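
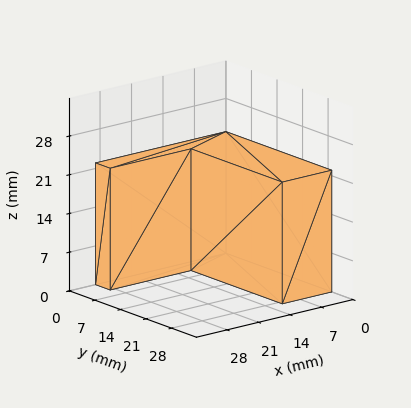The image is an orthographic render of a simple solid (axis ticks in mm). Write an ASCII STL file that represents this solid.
Reading the render: the shape is an L-shaped prism: outer 29 × 29 mm, arm thicknesses ≈ 4 mm (horizontal) and 11 mm (vertical), extruded 22 mm in z (dimensions read to the nearest mm from the axis ticks). For the STL, each face is triangulated and given an outward normal.

solid part
  facet normal 0.0000 0.0000 -1.0000
    outer loop
      vertex 29.00 4.00 0.00
      vertex 29.00 0.00 0.00
      vertex 0.00 0.00 0.00
    endloop
  endfacet
  facet normal 0.0000 0.0000 -1.0000
    outer loop
      vertex 11.00 4.00 0.00
      vertex 29.00 4.00 0.00
      vertex 0.00 0.00 0.00
    endloop
  endfacet
  facet normal 0.0000 0.0000 -1.0000
    outer loop
      vertex 11.00 29.00 0.00
      vertex 11.00 4.00 0.00
      vertex 0.00 0.00 0.00
    endloop
  endfacet
  facet normal 0.0000 0.0000 -1.0000
    outer loop
      vertex 0.00 29.00 0.00
      vertex 11.00 29.00 0.00
      vertex 0.00 0.00 0.00
    endloop
  endfacet
  facet normal 0.0000 0.0000 1.0000
    outer loop
      vertex 0.00 0.00 22.00
      vertex 29.00 0.00 22.00
      vertex 29.00 4.00 22.00
    endloop
  endfacet
  facet normal 0.0000 0.0000 1.0000
    outer loop
      vertex 0.00 0.00 22.00
      vertex 29.00 4.00 22.00
      vertex 11.00 4.00 22.00
    endloop
  endfacet
  facet normal 0.0000 0.0000 1.0000
    outer loop
      vertex 0.00 0.00 22.00
      vertex 11.00 4.00 22.00
      vertex 11.00 29.00 22.00
    endloop
  endfacet
  facet normal 0.0000 0.0000 1.0000
    outer loop
      vertex 0.00 0.00 22.00
      vertex 11.00 29.00 22.00
      vertex 0.00 29.00 22.00
    endloop
  endfacet
  facet normal 0.0000 -1.0000 0.0000
    outer loop
      vertex 0.00 0.00 0.00
      vertex 29.00 0.00 0.00
      vertex 29.00 0.00 22.00
    endloop
  endfacet
  facet normal 0.0000 -1.0000 0.0000
    outer loop
      vertex 0.00 0.00 0.00
      vertex 29.00 0.00 22.00
      vertex 0.00 0.00 22.00
    endloop
  endfacet
  facet normal 1.0000 0.0000 0.0000
    outer loop
      vertex 29.00 0.00 0.00
      vertex 29.00 4.00 0.00
      vertex 29.00 4.00 22.00
    endloop
  endfacet
  facet normal 1.0000 0.0000 0.0000
    outer loop
      vertex 29.00 0.00 0.00
      vertex 29.00 4.00 22.00
      vertex 29.00 0.00 22.00
    endloop
  endfacet
  facet normal 0.0000 1.0000 0.0000
    outer loop
      vertex 29.00 4.00 0.00
      vertex 11.00 4.00 0.00
      vertex 11.00 4.00 22.00
    endloop
  endfacet
  facet normal 0.0000 1.0000 0.0000
    outer loop
      vertex 29.00 4.00 0.00
      vertex 11.00 4.00 22.00
      vertex 29.00 4.00 22.00
    endloop
  endfacet
  facet normal 1.0000 0.0000 0.0000
    outer loop
      vertex 11.00 4.00 0.00
      vertex 11.00 29.00 0.00
      vertex 11.00 29.00 22.00
    endloop
  endfacet
  facet normal 1.0000 0.0000 0.0000
    outer loop
      vertex 11.00 4.00 0.00
      vertex 11.00 29.00 22.00
      vertex 11.00 4.00 22.00
    endloop
  endfacet
  facet normal 0.0000 1.0000 0.0000
    outer loop
      vertex 11.00 29.00 0.00
      vertex 0.00 29.00 0.00
      vertex 0.00 29.00 22.00
    endloop
  endfacet
  facet normal 0.0000 1.0000 0.0000
    outer loop
      vertex 11.00 29.00 0.00
      vertex 0.00 29.00 22.00
      vertex 11.00 29.00 22.00
    endloop
  endfacet
  facet normal -1.0000 0.0000 0.0000
    outer loop
      vertex 0.00 29.00 0.00
      vertex 0.00 0.00 0.00
      vertex 0.00 0.00 22.00
    endloop
  endfacet
  facet normal -1.0000 0.0000 0.0000
    outer loop
      vertex 0.00 29.00 0.00
      vertex 0.00 0.00 22.00
      vertex 0.00 29.00 22.00
    endloop
  endfacet
endsolid part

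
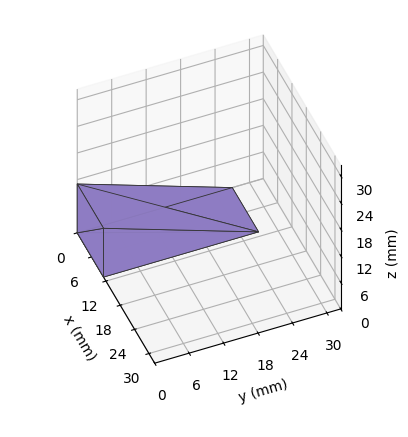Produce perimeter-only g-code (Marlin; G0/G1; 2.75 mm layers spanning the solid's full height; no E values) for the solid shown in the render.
Reading the render: the shape is a wedge (ramp): 11 × 27 mm base, rising to 11 mm along the y=0 edge and sloping linearly to z=0 at y=27 (dimensions read to the nearest mm from the axis ticks). For the g-code, the solid's height is divided into equal slices at the stated Δz and each level perimeter traced with G1 moves after a G0 lift.

; perimeter-only toolpath
G21 ; units = mm
G90 ; absolute positioning
G28 ; home
; layer 1
G0 Z2.75
G0 X0.00 Y0.00
G1 X11.00 Y0.00
G1 X11.00 Y20.25
G1 X0.00 Y20.25
G1 X0.00 Y0.00
; layer 2
G0 Z5.50
G0 X0.00 Y0.00
G1 X11.00 Y0.00
G1 X11.00 Y13.50
G1 X0.00 Y13.50
G1 X0.00 Y0.00
; layer 3
G0 Z8.25
G0 X0.00 Y0.00
G1 X11.00 Y0.00
G1 X11.00 Y6.75
G1 X0.00 Y6.75
G1 X0.00 Y0.00
M2 ; end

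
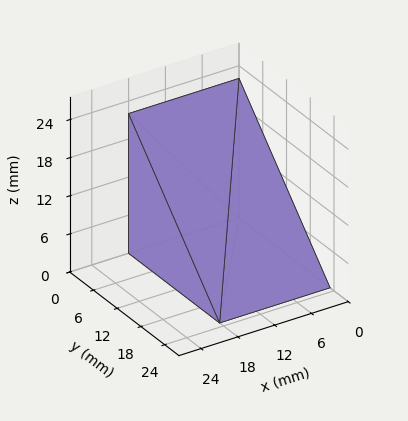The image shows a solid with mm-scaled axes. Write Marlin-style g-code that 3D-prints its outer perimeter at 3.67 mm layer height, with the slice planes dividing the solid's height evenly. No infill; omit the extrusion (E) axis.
Reading the render: the shape is a wedge (ramp): 18 × 23 mm base, rising to 22 mm along the y=0 edge and sloping linearly to z=0 at y=23 (dimensions read to the nearest mm from the axis ticks). For the g-code, the solid's height is divided into equal slices at the stated Δz and each level perimeter traced with G1 moves after a G0 lift.

; perimeter-only toolpath
G21 ; units = mm
G90 ; absolute positioning
G28 ; home
; layer 1
G0 Z3.67
G0 X0.00 Y0.00
G1 X18.00 Y0.00
G1 X18.00 Y19.17
G1 X0.00 Y19.17
G1 X0.00 Y0.00
; layer 2
G0 Z7.33
G0 X0.00 Y0.00
G1 X18.00 Y0.00
G1 X18.00 Y15.33
G1 X0.00 Y15.33
G1 X0.00 Y0.00
; layer 3
G0 Z11.00
G0 X0.00 Y0.00
G1 X18.00 Y0.00
G1 X18.00 Y11.50
G1 X0.00 Y11.50
G1 X0.00 Y0.00
; layer 4
G0 Z14.67
G0 X0.00 Y0.00
G1 X18.00 Y0.00
G1 X18.00 Y7.67
G1 X0.00 Y7.67
G1 X0.00 Y0.00
; layer 5
G0 Z18.33
G0 X0.00 Y0.00
G1 X18.00 Y0.00
G1 X18.00 Y3.83
G1 X0.00 Y3.83
G1 X0.00 Y0.00
M2 ; end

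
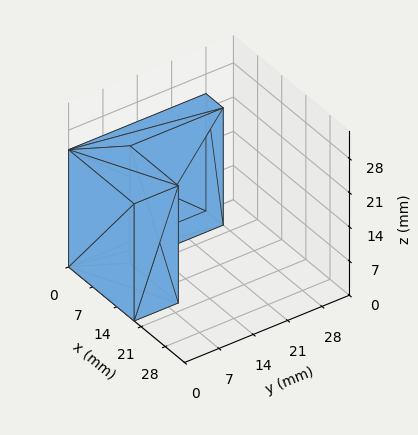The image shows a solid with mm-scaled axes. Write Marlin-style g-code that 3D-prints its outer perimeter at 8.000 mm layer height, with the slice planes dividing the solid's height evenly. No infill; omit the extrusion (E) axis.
Reading the render: the shape is an L-shaped prism: outer 19 × 28 mm, arm thicknesses ≈ 9 mm (horizontal) and 5 mm (vertical), extruded 24 mm in z (dimensions read to the nearest mm from the axis ticks). For the g-code, the solid's height is divided into equal slices at the stated Δz and each level perimeter traced with G1 moves after a G0 lift.

; perimeter-only toolpath
G21 ; units = mm
G90 ; absolute positioning
G28 ; home
; layer 1
G0 Z8.000
G0 X0.000 Y0.000
G1 X19.000 Y0.000
G1 X19.000 Y9.000
G1 X5.000 Y9.000
G1 X5.000 Y28.000
G1 X0.000 Y28.000
G1 X0.000 Y0.000
; layer 2
G0 Z16.000
G0 X0.000 Y0.000
G1 X19.000 Y0.000
G1 X19.000 Y9.000
G1 X5.000 Y9.000
G1 X5.000 Y28.000
G1 X0.000 Y28.000
G1 X0.000 Y0.000
; layer 3
G0 Z24.000
G0 X0.000 Y0.000
G1 X19.000 Y0.000
G1 X19.000 Y9.000
G1 X5.000 Y9.000
G1 X5.000 Y28.000
G1 X0.000 Y28.000
G1 X0.000 Y0.000
M2 ; end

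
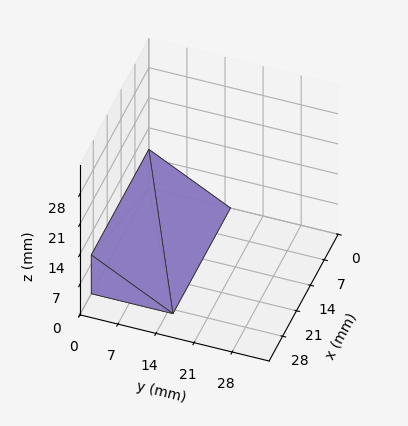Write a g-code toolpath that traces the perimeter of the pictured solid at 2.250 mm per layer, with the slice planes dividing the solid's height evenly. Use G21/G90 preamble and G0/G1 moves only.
Reading the render: the shape is a wedge (ramp): 29 × 15 mm base, rising to 9 mm along the y=0 edge and sloping linearly to z=0 at y=15 (dimensions read to the nearest mm from the axis ticks). For the g-code, the solid's height is divided into equal slices at the stated Δz and each level perimeter traced with G1 moves after a G0 lift.

; perimeter-only toolpath
G21 ; units = mm
G90 ; absolute positioning
G28 ; home
; layer 1
G0 Z2.250
G0 X0.000 Y0.000
G1 X29.000 Y0.000
G1 X29.000 Y11.250
G1 X0.000 Y11.250
G1 X0.000 Y0.000
; layer 2
G0 Z4.500
G0 X0.000 Y0.000
G1 X29.000 Y0.000
G1 X29.000 Y7.500
G1 X0.000 Y7.500
G1 X0.000 Y0.000
; layer 3
G0 Z6.750
G0 X0.000 Y0.000
G1 X29.000 Y0.000
G1 X29.000 Y3.750
G1 X0.000 Y3.750
G1 X0.000 Y0.000
M2 ; end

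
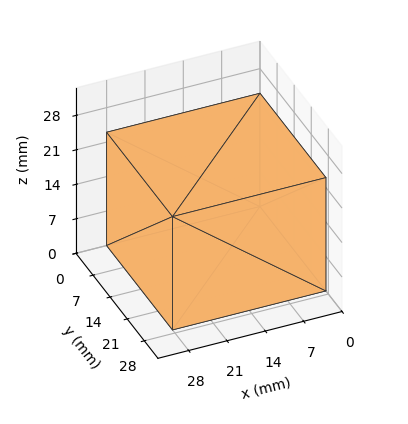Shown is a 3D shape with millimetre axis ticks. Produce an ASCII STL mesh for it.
Reading the render: the shape is a rectangular box, roughly 28 × 27 mm footprint and 23 mm tall (dimensions read to the nearest mm from the axis ticks). For the STL, each face is triangulated and given an outward normal.

solid part
  facet normal 0.0000 0.0000 -1.0000
    outer loop
      vertex 28.000 27.000 0.000
      vertex 28.000 0.000 0.000
      vertex 0.000 0.000 0.000
    endloop
  endfacet
  facet normal 0.0000 0.0000 -1.0000
    outer loop
      vertex 0.000 27.000 0.000
      vertex 28.000 27.000 0.000
      vertex 0.000 0.000 0.000
    endloop
  endfacet
  facet normal 0.0000 0.0000 1.0000
    outer loop
      vertex 0.000 0.000 23.000
      vertex 28.000 0.000 23.000
      vertex 28.000 27.000 23.000
    endloop
  endfacet
  facet normal 0.0000 0.0000 1.0000
    outer loop
      vertex 0.000 0.000 23.000
      vertex 28.000 27.000 23.000
      vertex 0.000 27.000 23.000
    endloop
  endfacet
  facet normal 0.0000 -1.0000 0.0000
    outer loop
      vertex 0.000 0.000 0.000
      vertex 28.000 0.000 0.000
      vertex 28.000 0.000 23.000
    endloop
  endfacet
  facet normal 0.0000 -1.0000 0.0000
    outer loop
      vertex 0.000 0.000 0.000
      vertex 28.000 0.000 23.000
      vertex 0.000 0.000 23.000
    endloop
  endfacet
  facet normal 0.0000 1.0000 0.0000
    outer loop
      vertex 28.000 27.000 23.000
      vertex 28.000 27.000 0.000
      vertex 0.000 27.000 0.000
    endloop
  endfacet
  facet normal 0.0000 1.0000 0.0000
    outer loop
      vertex 0.000 27.000 23.000
      vertex 28.000 27.000 23.000
      vertex 0.000 27.000 0.000
    endloop
  endfacet
  facet normal -1.0000 0.0000 0.0000
    outer loop
      vertex 0.000 27.000 23.000
      vertex 0.000 27.000 0.000
      vertex 0.000 0.000 0.000
    endloop
  endfacet
  facet normal -1.0000 0.0000 0.0000
    outer loop
      vertex 0.000 0.000 23.000
      vertex 0.000 27.000 23.000
      vertex 0.000 0.000 0.000
    endloop
  endfacet
  facet normal 1.0000 0.0000 0.0000
    outer loop
      vertex 28.000 0.000 0.000
      vertex 28.000 27.000 0.000
      vertex 28.000 27.000 23.000
    endloop
  endfacet
  facet normal 1.0000 0.0000 0.0000
    outer loop
      vertex 28.000 0.000 0.000
      vertex 28.000 27.000 23.000
      vertex 28.000 0.000 23.000
    endloop
  endfacet
endsolid part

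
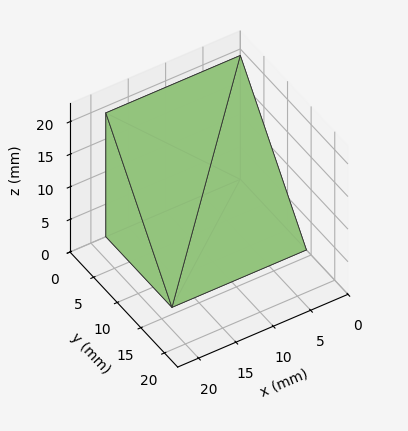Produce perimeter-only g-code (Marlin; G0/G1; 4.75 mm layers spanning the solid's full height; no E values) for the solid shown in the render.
Reading the render: the shape is a wedge (ramp): 18 × 14 mm base, rising to 19 mm along the y=0 edge and sloping linearly to z=0 at y=14 (dimensions read to the nearest mm from the axis ticks). For the g-code, the solid's height is divided into equal slices at the stated Δz and each level perimeter traced with G1 moves after a G0 lift.

; perimeter-only toolpath
G21 ; units = mm
G90 ; absolute positioning
G28 ; home
; layer 1
G0 Z4.75
G0 X0.00 Y0.00
G1 X18.00 Y0.00
G1 X18.00 Y10.50
G1 X0.00 Y10.50
G1 X0.00 Y0.00
; layer 2
G0 Z9.50
G0 X0.00 Y0.00
G1 X18.00 Y0.00
G1 X18.00 Y7.00
G1 X0.00 Y7.00
G1 X0.00 Y0.00
; layer 3
G0 Z14.25
G0 X0.00 Y0.00
G1 X18.00 Y0.00
G1 X18.00 Y3.50
G1 X0.00 Y3.50
G1 X0.00 Y0.00
M2 ; end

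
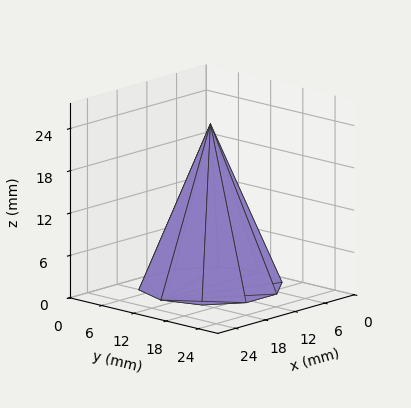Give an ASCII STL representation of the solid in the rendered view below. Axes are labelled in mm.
Reading the render: the shape is a regular 10-sided pyramid, base circumscribed radius ≈ 10 mm, apex at z ≈ 23 mm (dimensions read to the nearest mm from the axis ticks). For the STL, each face is triangulated and given an outward normal.

solid part
  facet normal 0.0000 0.0000 -1.0000
    outer loop
      vertex 13.09 19.51 0.00
      vertex 18.09 15.88 0.00
      vertex 20.00 10.00 0.00
    endloop
  endfacet
  facet normal 0.0000 0.0000 -1.0000
    outer loop
      vertex 6.91 19.51 0.00
      vertex 13.09 19.51 0.00
      vertex 20.00 10.00 0.00
    endloop
  endfacet
  facet normal 0.0000 0.0000 -1.0000
    outer loop
      vertex 1.91 15.88 0.00
      vertex 6.91 19.51 0.00
      vertex 20.00 10.00 0.00
    endloop
  endfacet
  facet normal 0.0000 0.0000 -1.0000
    outer loop
      vertex 0.00 10.00 0.00
      vertex 1.91 15.88 0.00
      vertex 20.00 10.00 0.00
    endloop
  endfacet
  facet normal 0.0000 0.0000 -1.0000
    outer loop
      vertex 1.91 4.12 0.00
      vertex 0.00 10.00 0.00
      vertex 20.00 10.00 0.00
    endloop
  endfacet
  facet normal 0.0000 0.0000 -1.0000
    outer loop
      vertex 6.91 0.49 0.00
      vertex 1.91 4.12 0.00
      vertex 20.00 10.00 0.00
    endloop
  endfacet
  facet normal 0.0000 0.0000 -1.0000
    outer loop
      vertex 13.09 0.49 0.00
      vertex 6.91 0.49 0.00
      vertex 20.00 10.00 0.00
    endloop
  endfacet
  facet normal 0.0000 0.0000 -1.0000
    outer loop
      vertex 18.09 4.12 0.00
      vertex 13.09 0.49 0.00
      vertex 20.00 10.00 0.00
    endloop
  endfacet
  facet normal 0.8789 0.2855 0.3821
    outer loop
      vertex 20.00 10.00 0.00
      vertex 18.09 15.88 0.00
      vertex 10.00 10.00 23.00
    endloop
  endfacet
  facet normal 0.5429 0.7478 0.3821
    outer loop
      vertex 18.09 15.88 0.00
      vertex 13.09 19.51 0.00
      vertex 10.00 10.00 23.00
    endloop
  endfacet
  facet normal 0.0000 0.9241 0.3821
    outer loop
      vertex 13.09 19.51 0.00
      vertex 6.91 19.51 0.00
      vertex 10.00 10.00 23.00
    endloop
  endfacet
  facet normal -0.5429 0.7478 0.3821
    outer loop
      vertex 6.91 19.51 0.00
      vertex 1.91 15.88 0.00
      vertex 10.00 10.00 23.00
    endloop
  endfacet
  facet normal -0.8789 0.2855 0.3821
    outer loop
      vertex 1.91 15.88 0.00
      vertex 0.00 10.00 0.00
      vertex 10.00 10.00 23.00
    endloop
  endfacet
  facet normal -0.8789 -0.2855 0.3821
    outer loop
      vertex 0.00 10.00 0.00
      vertex 1.91 4.12 0.00
      vertex 10.00 10.00 23.00
    endloop
  endfacet
  facet normal -0.5429 -0.7478 0.3821
    outer loop
      vertex 1.91 4.12 0.00
      vertex 6.91 0.49 0.00
      vertex 10.00 10.00 23.00
    endloop
  endfacet
  facet normal 0.0000 -0.9241 0.3821
    outer loop
      vertex 6.91 0.49 0.00
      vertex 13.09 0.49 0.00
      vertex 10.00 10.00 23.00
    endloop
  endfacet
  facet normal 0.5429 -0.7478 0.3821
    outer loop
      vertex 13.09 0.49 0.00
      vertex 18.09 4.12 0.00
      vertex 10.00 10.00 23.00
    endloop
  endfacet
  facet normal 0.8789 -0.2855 0.3821
    outer loop
      vertex 18.09 4.12 0.00
      vertex 20.00 10.00 0.00
      vertex 10.00 10.00 23.00
    endloop
  endfacet
endsolid part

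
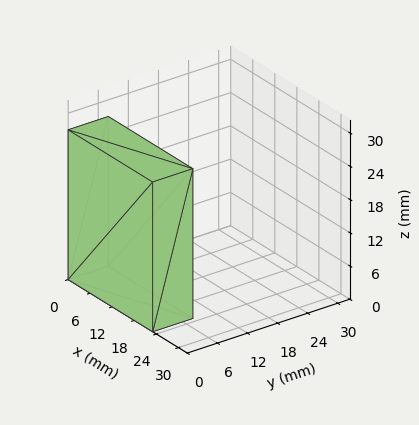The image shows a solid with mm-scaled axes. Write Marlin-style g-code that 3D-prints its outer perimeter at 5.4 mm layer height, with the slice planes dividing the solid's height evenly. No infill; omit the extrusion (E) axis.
Reading the render: the shape is a rectangular box, roughly 23 × 8 mm footprint and 27 mm tall (dimensions read to the nearest mm from the axis ticks). For the g-code, the solid's height is divided into equal slices at the stated Δz and each level perimeter traced with G1 moves after a G0 lift.

; perimeter-only toolpath
G21 ; units = mm
G90 ; absolute positioning
G28 ; home
; layer 1
G0 Z5.4
G0 X0.0 Y0.0
G1 X23.0 Y0.0
G1 X23.0 Y8.0
G1 X0.0 Y8.0
G1 X0.0 Y0.0
; layer 2
G0 Z10.8
G0 X0.0 Y0.0
G1 X23.0 Y0.0
G1 X23.0 Y8.0
G1 X0.0 Y8.0
G1 X0.0 Y0.0
; layer 3
G0 Z16.2
G0 X0.0 Y0.0
G1 X23.0 Y0.0
G1 X23.0 Y8.0
G1 X0.0 Y8.0
G1 X0.0 Y0.0
; layer 4
G0 Z21.6
G0 X0.0 Y0.0
G1 X23.0 Y0.0
G1 X23.0 Y8.0
G1 X0.0 Y8.0
G1 X0.0 Y0.0
; layer 5
G0 Z27.0
G0 X0.0 Y0.0
G1 X23.0 Y0.0
G1 X23.0 Y8.0
G1 X0.0 Y8.0
G1 X0.0 Y0.0
M2 ; end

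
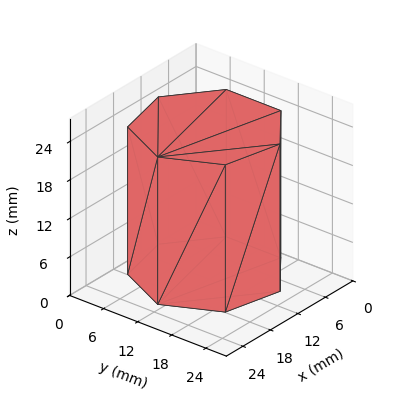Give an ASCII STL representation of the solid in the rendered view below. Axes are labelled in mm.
Reading the render: the shape is a regular 7-sided prism (a cylinder approximated with 7 flat sides), circumscribed radius ≈ 11 mm, height ≈ 23 mm (dimensions read to the nearest mm from the axis ticks). For the STL, each face is triangulated and given an outward normal.

solid part
  facet normal 0.0000 0.0000 -1.0000
    outer loop
      vertex 8.6 21.7 0.0
      vertex 17.9 19.6 0.0
      vertex 22.0 11.0 0.0
    endloop
  endfacet
  facet normal 0.0000 0.0000 -1.0000
    outer loop
      vertex 1.1 15.8 0.0
      vertex 8.6 21.7 0.0
      vertex 22.0 11.0 0.0
    endloop
  endfacet
  facet normal 0.0000 0.0000 -1.0000
    outer loop
      vertex 1.1 6.2 0.0
      vertex 1.1 15.8 0.0
      vertex 22.0 11.0 0.0
    endloop
  endfacet
  facet normal 0.0000 0.0000 -1.0000
    outer loop
      vertex 8.6 0.3 0.0
      vertex 1.1 6.2 0.0
      vertex 22.0 11.0 0.0
    endloop
  endfacet
  facet normal 0.0000 0.0000 -1.0000
    outer loop
      vertex 17.9 2.4 0.0
      vertex 8.6 0.3 0.0
      vertex 22.0 11.0 0.0
    endloop
  endfacet
  facet normal 0.0000 0.0000 1.0000
    outer loop
      vertex 22.0 11.0 23.0
      vertex 17.9 19.6 23.0
      vertex 8.6 21.7 23.0
    endloop
  endfacet
  facet normal 0.0000 0.0000 1.0000
    outer loop
      vertex 22.0 11.0 23.0
      vertex 8.6 21.7 23.0
      vertex 1.1 15.8 23.0
    endloop
  endfacet
  facet normal 0.0000 0.0000 1.0000
    outer loop
      vertex 22.0 11.0 23.0
      vertex 1.1 15.8 23.0
      vertex 1.1 6.2 23.0
    endloop
  endfacet
  facet normal 0.0000 0.0000 1.0000
    outer loop
      vertex 22.0 11.0 23.0
      vertex 1.1 6.2 23.0
      vertex 8.6 0.3 23.0
    endloop
  endfacet
  facet normal 0.0000 0.0000 1.0000
    outer loop
      vertex 22.0 11.0 23.0
      vertex 8.6 0.3 23.0
      vertex 17.9 2.4 23.0
    endloop
  endfacet
  facet normal 0.9027 0.4303 0.0000
    outer loop
      vertex 22.0 11.0 0.0
      vertex 17.9 19.6 0.0
      vertex 17.9 19.6 23.0
    endloop
  endfacet
  facet normal 0.9027 0.4303 0.0000
    outer loop
      vertex 22.0 11.0 0.0
      vertex 17.9 19.6 23.0
      vertex 22.0 11.0 23.0
    endloop
  endfacet
  facet normal 0.2203 0.9754 0.0000
    outer loop
      vertex 17.9 19.6 0.0
      vertex 8.6 21.7 0.0
      vertex 8.6 21.7 23.0
    endloop
  endfacet
  facet normal 0.2203 0.9754 0.0000
    outer loop
      vertex 17.9 19.6 0.0
      vertex 8.6 21.7 23.0
      vertex 17.9 19.6 23.0
    endloop
  endfacet
  facet normal -0.6183 0.7860 0.0000
    outer loop
      vertex 8.6 21.7 0.0
      vertex 1.1 15.8 0.0
      vertex 1.1 15.8 23.0
    endloop
  endfacet
  facet normal -0.6183 0.7860 0.0000
    outer loop
      vertex 8.6 21.7 0.0
      vertex 1.1 15.8 23.0
      vertex 8.6 21.7 23.0
    endloop
  endfacet
  facet normal -1.0000 0.0000 0.0000
    outer loop
      vertex 1.1 15.8 0.0
      vertex 1.1 6.2 0.0
      vertex 1.1 6.2 23.0
    endloop
  endfacet
  facet normal -1.0000 0.0000 0.0000
    outer loop
      vertex 1.1 15.8 0.0
      vertex 1.1 6.2 23.0
      vertex 1.1 15.8 23.0
    endloop
  endfacet
  facet normal -0.6183 -0.7860 0.0000
    outer loop
      vertex 1.1 6.2 0.0
      vertex 8.6 0.3 0.0
      vertex 8.6 0.3 23.0
    endloop
  endfacet
  facet normal -0.6183 -0.7860 0.0000
    outer loop
      vertex 1.1 6.2 0.0
      vertex 8.6 0.3 23.0
      vertex 1.1 6.2 23.0
    endloop
  endfacet
  facet normal 0.2203 -0.9754 0.0000
    outer loop
      vertex 8.6 0.3 0.0
      vertex 17.9 2.4 0.0
      vertex 17.9 2.4 23.0
    endloop
  endfacet
  facet normal 0.2203 -0.9754 0.0000
    outer loop
      vertex 8.6 0.3 0.0
      vertex 17.9 2.4 23.0
      vertex 8.6 0.3 23.0
    endloop
  endfacet
  facet normal 0.9027 -0.4303 0.0000
    outer loop
      vertex 17.9 2.4 0.0
      vertex 22.0 11.0 0.0
      vertex 22.0 11.0 23.0
    endloop
  endfacet
  facet normal 0.9027 -0.4303 0.0000
    outer loop
      vertex 17.9 2.4 0.0
      vertex 22.0 11.0 23.0
      vertex 17.9 2.4 23.0
    endloop
  endfacet
endsolid part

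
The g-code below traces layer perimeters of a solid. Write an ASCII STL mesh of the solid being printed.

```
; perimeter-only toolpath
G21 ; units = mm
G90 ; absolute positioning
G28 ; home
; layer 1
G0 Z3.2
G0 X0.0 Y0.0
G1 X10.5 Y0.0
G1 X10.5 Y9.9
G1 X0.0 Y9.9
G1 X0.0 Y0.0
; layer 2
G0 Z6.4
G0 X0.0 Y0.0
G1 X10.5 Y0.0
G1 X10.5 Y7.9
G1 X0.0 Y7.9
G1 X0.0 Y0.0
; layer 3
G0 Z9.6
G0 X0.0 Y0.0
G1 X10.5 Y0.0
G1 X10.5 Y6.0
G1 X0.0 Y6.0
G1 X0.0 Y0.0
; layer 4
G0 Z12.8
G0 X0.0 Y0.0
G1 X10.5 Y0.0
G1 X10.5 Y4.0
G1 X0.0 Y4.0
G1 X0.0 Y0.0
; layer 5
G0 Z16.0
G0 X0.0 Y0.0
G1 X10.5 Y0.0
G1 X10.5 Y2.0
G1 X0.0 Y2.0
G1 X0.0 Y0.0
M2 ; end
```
solid part
  facet normal 0.0000 0.0000 -1.0000
    outer loop
      vertex 10.5 11.9 0.0
      vertex 10.5 0.0 0.0
      vertex 0.0 0.0 0.0
    endloop
  endfacet
  facet normal 0.0000 0.0000 -1.0000
    outer loop
      vertex 0.0 11.9 0.0
      vertex 10.5 11.9 0.0
      vertex 0.0 0.0 0.0
    endloop
  endfacet
  facet normal 0.0000 -1.0000 0.0000
    outer loop
      vertex 0.0 0.0 0.0
      vertex 10.5 0.0 0.0
      vertex 10.5 0.0 19.2
    endloop
  endfacet
  facet normal 0.0000 -1.0000 0.0000
    outer loop
      vertex 0.0 0.0 0.0
      vertex 10.5 0.0 19.2
      vertex 0.0 0.0 19.2
    endloop
  endfacet
  facet normal 0.0000 0.8500 0.5268
    outer loop
      vertex 0.0 0.0 19.2
      vertex 10.5 0.0 19.2
      vertex 10.5 11.9 0.0
    endloop
  endfacet
  facet normal 0.0000 0.8500 0.5268
    outer loop
      vertex 0.0 0.0 19.2
      vertex 10.5 11.9 0.0
      vertex 0.0 11.9 0.0
    endloop
  endfacet
  facet normal -1.0000 0.0000 0.0000
    outer loop
      vertex 0.0 0.0 19.2
      vertex 0.0 11.9 0.0
      vertex 0.0 0.0 0.0
    endloop
  endfacet
  facet normal 1.0000 0.0000 0.0000
    outer loop
      vertex 10.5 0.0 0.0
      vertex 10.5 11.9 0.0
      vertex 10.5 0.0 19.2
    endloop
  endfacet
endsolid part

The G0 Z moves step by Δz≈3.2 mm. The G1 loops shrink linearly with z, so the solid tapers from its base footprint up to z≈19.2. Closing with a flat bottom cap and the tapered top and triangulating gives 8 facets — a wedge (ramp): 10.5 × 11.9 mm base, rising to 19.2 mm along the y=0 edge and sloping linearly to z=0 at y=11.9.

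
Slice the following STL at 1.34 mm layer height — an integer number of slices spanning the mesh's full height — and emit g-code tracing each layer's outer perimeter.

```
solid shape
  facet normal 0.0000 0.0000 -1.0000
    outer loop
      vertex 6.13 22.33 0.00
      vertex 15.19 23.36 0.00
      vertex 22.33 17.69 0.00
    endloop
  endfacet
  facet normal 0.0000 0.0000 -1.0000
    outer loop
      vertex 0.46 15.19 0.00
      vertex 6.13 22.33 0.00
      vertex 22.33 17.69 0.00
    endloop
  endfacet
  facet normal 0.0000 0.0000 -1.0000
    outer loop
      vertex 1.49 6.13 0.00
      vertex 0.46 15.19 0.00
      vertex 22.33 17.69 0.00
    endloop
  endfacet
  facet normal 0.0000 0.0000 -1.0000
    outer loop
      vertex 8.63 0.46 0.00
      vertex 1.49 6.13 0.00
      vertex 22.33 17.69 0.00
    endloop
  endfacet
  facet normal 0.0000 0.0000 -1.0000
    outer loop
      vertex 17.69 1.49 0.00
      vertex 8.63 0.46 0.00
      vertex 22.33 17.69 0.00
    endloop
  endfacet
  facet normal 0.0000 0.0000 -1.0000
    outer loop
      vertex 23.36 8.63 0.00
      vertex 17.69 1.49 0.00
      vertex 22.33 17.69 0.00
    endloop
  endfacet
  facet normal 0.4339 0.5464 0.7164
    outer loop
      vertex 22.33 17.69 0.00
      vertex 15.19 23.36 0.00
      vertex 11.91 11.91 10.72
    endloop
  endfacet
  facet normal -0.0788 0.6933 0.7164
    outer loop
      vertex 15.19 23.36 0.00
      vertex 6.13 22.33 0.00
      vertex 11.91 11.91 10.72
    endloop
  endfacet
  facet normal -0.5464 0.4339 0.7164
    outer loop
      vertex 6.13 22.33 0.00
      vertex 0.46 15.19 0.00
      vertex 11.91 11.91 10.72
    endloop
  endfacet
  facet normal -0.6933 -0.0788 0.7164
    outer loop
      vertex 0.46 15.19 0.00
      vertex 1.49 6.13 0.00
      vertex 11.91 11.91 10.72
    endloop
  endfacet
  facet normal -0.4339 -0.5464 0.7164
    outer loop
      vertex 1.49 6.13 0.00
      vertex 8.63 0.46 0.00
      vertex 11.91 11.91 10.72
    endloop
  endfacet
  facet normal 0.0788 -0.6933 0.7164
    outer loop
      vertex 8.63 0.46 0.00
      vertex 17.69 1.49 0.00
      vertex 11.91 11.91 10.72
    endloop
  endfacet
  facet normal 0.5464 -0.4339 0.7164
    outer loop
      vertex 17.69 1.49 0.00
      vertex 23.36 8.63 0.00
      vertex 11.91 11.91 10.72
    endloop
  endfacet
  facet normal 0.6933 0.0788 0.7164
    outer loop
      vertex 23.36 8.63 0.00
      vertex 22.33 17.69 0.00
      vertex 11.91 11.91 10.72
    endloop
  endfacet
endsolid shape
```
; perimeter-only toolpath
G21 ; units = mm
G90 ; absolute positioning
G28 ; home
; layer 1
G0 Z1.34
G0 X21.03 Y16.97
G1 X14.78 Y21.93
G1 X6.85 Y21.03
G1 X1.89 Y14.78
G1 X2.79 Y6.85
G1 X9.04 Y1.89
G1 X16.97 Y2.79
G1 X21.93 Y9.04
G1 X21.03 Y16.97
; layer 2
G0 Z2.68
G0 X19.72 Y16.25
G1 X14.37 Y20.50
G1 X7.58 Y19.72
G1 X3.32 Y14.37
G1 X4.09 Y7.58
G1 X9.45 Y3.32
G1 X16.25 Y4.09
G1 X20.50 Y9.45
G1 X19.72 Y16.25
; layer 3
G0 Z4.02
G0 X18.42 Y15.52
G1 X13.96 Y19.07
G1 X8.30 Y18.42
G1 X4.75 Y13.96
G1 X5.40 Y8.30
G1 X9.86 Y4.75
G1 X15.52 Y5.40
G1 X19.07 Y9.86
G1 X18.42 Y15.52
; layer 4
G0 Z5.36
G0 X17.12 Y14.80
G1 X13.55 Y17.63
G1 X9.02 Y17.12
G1 X6.19 Y13.55
G1 X6.70 Y9.02
G1 X10.27 Y6.19
G1 X14.80 Y6.70
G1 X17.63 Y10.27
G1 X17.12 Y14.80
; layer 5
G0 Z6.70
G0 X15.82 Y14.08
G1 X13.14 Y16.20
G1 X9.74 Y15.82
G1 X7.62 Y13.14
G1 X8.00 Y9.74
G1 X10.68 Y7.62
G1 X14.08 Y8.00
G1 X16.20 Y10.68
G1 X15.82 Y14.08
; layer 6
G0 Z8.04
G0 X14.52 Y13.36
G1 X12.73 Y14.77
G1 X10.47 Y14.52
G1 X9.05 Y12.73
G1 X9.31 Y10.47
G1 X11.09 Y9.05
G1 X13.36 Y9.31
G1 X14.77 Y11.09
G1 X14.52 Y13.36
; layer 7
G0 Z9.38
G0 X13.21 Y12.63
G1 X12.32 Y13.34
G1 X11.19 Y13.21
G1 X10.48 Y12.32
G1 X10.61 Y11.19
G1 X11.50 Y10.48
G1 X12.63 Y10.61
G1 X13.34 Y11.50
G1 X13.21 Y12.63
M2 ; end

The solid is a regular 8-sided pyramid, base circumscribed radius ≈ 11.9 mm, apex at z ≈ 10.7 mm. Slicing at Δz = 1.34 mm — 8 equal slices spanning the solid's height, so layer i sits at z = i·h/8 — gives 7 non-empty perimeters. Each is a 8-segment closed polygon; G0 lifts to the layer z and rapids to the start vertex, then G1 traces the edges. The cross-section shrinks linearly with z (the slice at the apex is degenerate and omitted).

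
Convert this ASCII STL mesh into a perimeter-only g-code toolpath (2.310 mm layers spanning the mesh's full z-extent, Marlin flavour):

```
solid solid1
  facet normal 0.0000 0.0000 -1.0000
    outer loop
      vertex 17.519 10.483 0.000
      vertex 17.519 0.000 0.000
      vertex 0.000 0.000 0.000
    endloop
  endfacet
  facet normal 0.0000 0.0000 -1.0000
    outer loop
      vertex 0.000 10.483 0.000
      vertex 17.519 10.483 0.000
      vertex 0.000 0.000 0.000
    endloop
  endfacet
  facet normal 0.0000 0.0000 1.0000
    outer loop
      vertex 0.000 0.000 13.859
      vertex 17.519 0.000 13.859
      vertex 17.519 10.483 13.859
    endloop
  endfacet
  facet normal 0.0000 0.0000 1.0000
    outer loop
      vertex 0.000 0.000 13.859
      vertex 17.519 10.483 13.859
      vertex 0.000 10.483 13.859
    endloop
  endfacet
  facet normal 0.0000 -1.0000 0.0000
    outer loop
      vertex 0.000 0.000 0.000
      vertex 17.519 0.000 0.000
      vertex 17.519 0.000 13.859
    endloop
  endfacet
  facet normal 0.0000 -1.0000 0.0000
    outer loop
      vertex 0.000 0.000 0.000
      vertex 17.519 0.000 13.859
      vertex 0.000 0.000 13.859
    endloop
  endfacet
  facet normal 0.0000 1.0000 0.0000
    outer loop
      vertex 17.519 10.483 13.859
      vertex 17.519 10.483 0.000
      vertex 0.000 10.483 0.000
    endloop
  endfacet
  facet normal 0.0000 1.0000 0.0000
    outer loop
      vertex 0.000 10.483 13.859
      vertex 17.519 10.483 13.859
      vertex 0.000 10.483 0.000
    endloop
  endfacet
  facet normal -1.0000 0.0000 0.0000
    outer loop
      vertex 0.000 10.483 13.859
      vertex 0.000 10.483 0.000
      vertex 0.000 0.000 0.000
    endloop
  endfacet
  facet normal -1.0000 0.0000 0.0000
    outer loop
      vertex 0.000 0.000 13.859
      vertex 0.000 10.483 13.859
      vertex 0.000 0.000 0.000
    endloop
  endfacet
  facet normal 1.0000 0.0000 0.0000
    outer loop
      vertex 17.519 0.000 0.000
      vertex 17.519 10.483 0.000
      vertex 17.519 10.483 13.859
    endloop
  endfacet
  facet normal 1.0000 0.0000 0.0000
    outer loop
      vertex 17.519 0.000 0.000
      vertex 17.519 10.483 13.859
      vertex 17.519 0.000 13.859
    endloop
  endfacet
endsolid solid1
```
; perimeter-only toolpath
G21 ; units = mm
G90 ; absolute positioning
G28 ; home
; layer 1
G0 Z2.310
G0 X0.000 Y0.000
G1 X17.519 Y0.000
G1 X17.519 Y10.483
G1 X0.000 Y10.483
G1 X0.000 Y0.000
; layer 2
G0 Z4.620
G0 X0.000 Y0.000
G1 X17.519 Y0.000
G1 X17.519 Y10.483
G1 X0.000 Y10.483
G1 X0.000 Y0.000
; layer 3
G0 Z6.929
G0 X0.000 Y0.000
G1 X17.519 Y0.000
G1 X17.519 Y10.483
G1 X0.000 Y10.483
G1 X0.000 Y0.000
; layer 4
G0 Z9.239
G0 X0.000 Y0.000
G1 X17.519 Y0.000
G1 X17.519 Y10.483
G1 X0.000 Y10.483
G1 X0.000 Y0.000
; layer 5
G0 Z11.549
G0 X0.000 Y0.000
G1 X17.519 Y0.000
G1 X17.519 Y10.483
G1 X0.000 Y10.483
G1 X0.000 Y0.000
; layer 6
G0 Z13.859
G0 X0.000 Y0.000
G1 X17.519 Y0.000
G1 X17.519 Y10.483
G1 X0.000 Y10.483
G1 X0.000 Y0.000
M2 ; end

The solid is a rectangular box, roughly 17.5 × 10.5 mm footprint and 13.9 mm tall. Slicing at Δz = 2.310 mm — 6 equal slices spanning the solid's height, so layer i sits at z = i·h/6 — gives 6 non-empty perimeters. Each is a 4-segment closed polygon; G0 lifts to the layer z and rapids to the start vertex, then G1 traces the edges.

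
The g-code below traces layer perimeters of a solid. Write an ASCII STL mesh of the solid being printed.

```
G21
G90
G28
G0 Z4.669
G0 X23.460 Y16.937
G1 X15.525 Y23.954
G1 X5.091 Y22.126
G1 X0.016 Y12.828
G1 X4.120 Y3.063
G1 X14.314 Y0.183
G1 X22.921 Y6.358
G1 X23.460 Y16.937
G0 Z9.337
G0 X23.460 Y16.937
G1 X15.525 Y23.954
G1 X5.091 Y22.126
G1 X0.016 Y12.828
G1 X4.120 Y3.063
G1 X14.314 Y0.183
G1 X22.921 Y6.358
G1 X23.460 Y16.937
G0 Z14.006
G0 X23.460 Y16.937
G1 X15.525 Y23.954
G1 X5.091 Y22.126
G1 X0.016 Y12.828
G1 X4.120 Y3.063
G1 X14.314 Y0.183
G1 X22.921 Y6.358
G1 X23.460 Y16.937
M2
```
solid part
  facet normal 0.0000 0.0000 -1.0000
    outer loop
      vertex 5.091 22.126 0.000
      vertex 15.525 23.954 0.000
      vertex 23.460 16.937 0.000
    endloop
  endfacet
  facet normal 0.0000 0.0000 -1.0000
    outer loop
      vertex 0.016 12.828 0.000
      vertex 5.091 22.126 0.000
      vertex 23.460 16.937 0.000
    endloop
  endfacet
  facet normal 0.0000 0.0000 -1.0000
    outer loop
      vertex 4.120 3.063 0.000
      vertex 0.016 12.828 0.000
      vertex 23.460 16.937 0.000
    endloop
  endfacet
  facet normal 0.0000 0.0000 -1.0000
    outer loop
      vertex 14.314 0.183 0.000
      vertex 4.120 3.063 0.000
      vertex 23.460 16.937 0.000
    endloop
  endfacet
  facet normal 0.0000 0.0000 -1.0000
    outer loop
      vertex 22.921 6.358 0.000
      vertex 14.314 0.183 0.000
      vertex 23.460 16.937 0.000
    endloop
  endfacet
  facet normal 0.0000 0.0000 1.0000
    outer loop
      vertex 23.460 16.937 14.006
      vertex 15.525 23.954 14.006
      vertex 5.091 22.126 14.006
    endloop
  endfacet
  facet normal 0.0000 0.0000 1.0000
    outer loop
      vertex 23.460 16.937 14.006
      vertex 5.091 22.126 14.006
      vertex 0.016 12.828 14.006
    endloop
  endfacet
  facet normal 0.0000 0.0000 1.0000
    outer loop
      vertex 23.460 16.937 14.006
      vertex 0.016 12.828 14.006
      vertex 4.120 3.063 14.006
    endloop
  endfacet
  facet normal 0.0000 0.0000 1.0000
    outer loop
      vertex 23.460 16.937 14.006
      vertex 4.120 3.063 14.006
      vertex 14.314 0.183 14.006
    endloop
  endfacet
  facet normal 0.0000 0.0000 1.0000
    outer loop
      vertex 23.460 16.937 14.006
      vertex 14.314 0.183 14.006
      vertex 22.921 6.358 14.006
    endloop
  endfacet
  facet normal 0.6624 0.7491 0.0000
    outer loop
      vertex 23.460 16.937 0.000
      vertex 15.525 23.954 0.000
      vertex 15.525 23.954 14.006
    endloop
  endfacet
  facet normal 0.6624 0.7491 0.0000
    outer loop
      vertex 23.460 16.937 0.000
      vertex 15.525 23.954 14.006
      vertex 23.460 16.937 14.006
    endloop
  endfacet
  facet normal -0.1726 0.9850 0.0000
    outer loop
      vertex 15.525 23.954 0.000
      vertex 5.091 22.126 0.000
      vertex 5.091 22.126 14.006
    endloop
  endfacet
  facet normal -0.1726 0.9850 0.0000
    outer loop
      vertex 15.525 23.954 0.000
      vertex 5.091 22.126 14.006
      vertex 15.525 23.954 14.006
    endloop
  endfacet
  facet normal -0.8778 0.4791 0.0000
    outer loop
      vertex 5.091 22.126 0.000
      vertex 0.016 12.828 0.000
      vertex 0.016 12.828 14.006
    endloop
  endfacet
  facet normal -0.8778 0.4791 0.0000
    outer loop
      vertex 5.091 22.126 0.000
      vertex 0.016 12.828 14.006
      vertex 5.091 22.126 14.006
    endloop
  endfacet
  facet normal -0.9219 -0.3874 0.0000
    outer loop
      vertex 0.016 12.828 0.000
      vertex 4.120 3.063 0.000
      vertex 4.120 3.063 14.006
    endloop
  endfacet
  facet normal -0.9219 -0.3874 0.0000
    outer loop
      vertex 0.016 12.828 0.000
      vertex 4.120 3.063 14.006
      vertex 0.016 12.828 14.006
    endloop
  endfacet
  facet normal -0.2719 -0.9623 0.0000
    outer loop
      vertex 4.120 3.063 0.000
      vertex 14.314 0.183 0.000
      vertex 14.314 0.183 14.006
    endloop
  endfacet
  facet normal -0.2719 -0.9623 0.0000
    outer loop
      vertex 4.120 3.063 0.000
      vertex 14.314 0.183 14.006
      vertex 4.120 3.063 14.006
    endloop
  endfacet
  facet normal 0.5829 -0.8125 0.0000
    outer loop
      vertex 14.314 0.183 0.000
      vertex 22.921 6.358 0.000
      vertex 22.921 6.358 14.006
    endloop
  endfacet
  facet normal 0.5829 -0.8125 0.0000
    outer loop
      vertex 14.314 0.183 0.000
      vertex 22.921 6.358 14.006
      vertex 14.314 0.183 14.006
    endloop
  endfacet
  facet normal 0.9987 -0.0509 0.0000
    outer loop
      vertex 22.921 6.358 0.000
      vertex 23.460 16.937 0.000
      vertex 23.460 16.937 14.006
    endloop
  endfacet
  facet normal 0.9987 -0.0509 0.0000
    outer loop
      vertex 22.921 6.358 0.000
      vertex 23.460 16.937 14.006
      vertex 22.921 6.358 14.006
    endloop
  endfacet
endsolid part

The G0 Z moves step by Δz≈4.669 mm. Every layer's G1 loop is the same polygon, so the solid is a straight extrusion of it from z=0 to z≈14. Closing with flat bottom and top caps and triangulating gives 24 facets — a regular 7-sided prism (a cylinder approximated with 7 flat sides), circumscribed radius ≈ 12.2 mm, height ≈ 14 mm.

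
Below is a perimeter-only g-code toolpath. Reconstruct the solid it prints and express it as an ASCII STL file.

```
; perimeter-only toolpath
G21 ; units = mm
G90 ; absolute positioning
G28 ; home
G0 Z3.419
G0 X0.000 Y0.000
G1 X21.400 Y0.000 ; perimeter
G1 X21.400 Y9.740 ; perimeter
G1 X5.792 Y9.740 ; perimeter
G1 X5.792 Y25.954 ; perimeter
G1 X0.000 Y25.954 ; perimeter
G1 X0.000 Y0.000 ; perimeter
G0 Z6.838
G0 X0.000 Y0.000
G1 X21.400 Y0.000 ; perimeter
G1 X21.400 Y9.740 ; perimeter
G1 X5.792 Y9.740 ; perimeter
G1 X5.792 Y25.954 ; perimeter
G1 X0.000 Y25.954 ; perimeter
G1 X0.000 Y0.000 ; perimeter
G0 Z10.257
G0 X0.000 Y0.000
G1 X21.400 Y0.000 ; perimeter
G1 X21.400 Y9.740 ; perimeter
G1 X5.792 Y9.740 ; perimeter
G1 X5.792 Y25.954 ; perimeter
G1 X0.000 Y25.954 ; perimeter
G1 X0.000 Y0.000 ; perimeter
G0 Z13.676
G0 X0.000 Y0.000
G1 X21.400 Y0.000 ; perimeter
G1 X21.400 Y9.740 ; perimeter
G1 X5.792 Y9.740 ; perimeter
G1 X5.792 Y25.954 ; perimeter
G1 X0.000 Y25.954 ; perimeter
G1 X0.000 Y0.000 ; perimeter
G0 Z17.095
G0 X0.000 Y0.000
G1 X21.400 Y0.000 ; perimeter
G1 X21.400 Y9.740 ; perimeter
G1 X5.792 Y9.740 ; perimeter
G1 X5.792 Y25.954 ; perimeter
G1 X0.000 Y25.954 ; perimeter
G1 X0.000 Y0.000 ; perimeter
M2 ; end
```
solid part
  facet normal 0.0000 0.0000 -1.0000
    outer loop
      vertex 21.400 9.740 0.000
      vertex 21.400 0.000 0.000
      vertex 0.000 0.000 0.000
    endloop
  endfacet
  facet normal 0.0000 0.0000 -1.0000
    outer loop
      vertex 5.792 9.740 0.000
      vertex 21.400 9.740 0.000
      vertex 0.000 0.000 0.000
    endloop
  endfacet
  facet normal 0.0000 0.0000 -1.0000
    outer loop
      vertex 5.792 25.954 0.000
      vertex 5.792 9.740 0.000
      vertex 0.000 0.000 0.000
    endloop
  endfacet
  facet normal 0.0000 0.0000 -1.0000
    outer loop
      vertex 0.000 25.954 0.000
      vertex 5.792 25.954 0.000
      vertex 0.000 0.000 0.000
    endloop
  endfacet
  facet normal 0.0000 0.0000 1.0000
    outer loop
      vertex 0.000 0.000 17.095
      vertex 21.400 0.000 17.095
      vertex 21.400 9.740 17.095
    endloop
  endfacet
  facet normal 0.0000 0.0000 1.0000
    outer loop
      vertex 0.000 0.000 17.095
      vertex 21.400 9.740 17.095
      vertex 5.792 9.740 17.095
    endloop
  endfacet
  facet normal 0.0000 0.0000 1.0000
    outer loop
      vertex 0.000 0.000 17.095
      vertex 5.792 9.740 17.095
      vertex 5.792 25.954 17.095
    endloop
  endfacet
  facet normal 0.0000 0.0000 1.0000
    outer loop
      vertex 0.000 0.000 17.095
      vertex 5.792 25.954 17.095
      vertex 0.000 25.954 17.095
    endloop
  endfacet
  facet normal 0.0000 -1.0000 0.0000
    outer loop
      vertex 0.000 0.000 0.000
      vertex 21.400 0.000 0.000
      vertex 21.400 0.000 17.095
    endloop
  endfacet
  facet normal 0.0000 -1.0000 0.0000
    outer loop
      vertex 0.000 0.000 0.000
      vertex 21.400 0.000 17.095
      vertex 0.000 0.000 17.095
    endloop
  endfacet
  facet normal 1.0000 0.0000 0.0000
    outer loop
      vertex 21.400 0.000 0.000
      vertex 21.400 9.740 0.000
      vertex 21.400 9.740 17.095
    endloop
  endfacet
  facet normal 1.0000 0.0000 0.0000
    outer loop
      vertex 21.400 0.000 0.000
      vertex 21.400 9.740 17.095
      vertex 21.400 0.000 17.095
    endloop
  endfacet
  facet normal 0.0000 1.0000 0.0000
    outer loop
      vertex 21.400 9.740 0.000
      vertex 5.792 9.740 0.000
      vertex 5.792 9.740 17.095
    endloop
  endfacet
  facet normal 0.0000 1.0000 0.0000
    outer loop
      vertex 21.400 9.740 0.000
      vertex 5.792 9.740 17.095
      vertex 21.400 9.740 17.095
    endloop
  endfacet
  facet normal 1.0000 0.0000 0.0000
    outer loop
      vertex 5.792 9.740 0.000
      vertex 5.792 25.954 0.000
      vertex 5.792 25.954 17.095
    endloop
  endfacet
  facet normal 1.0000 0.0000 0.0000
    outer loop
      vertex 5.792 9.740 0.000
      vertex 5.792 25.954 17.095
      vertex 5.792 9.740 17.095
    endloop
  endfacet
  facet normal 0.0000 1.0000 0.0000
    outer loop
      vertex 5.792 25.954 0.000
      vertex 0.000 25.954 0.000
      vertex 0.000 25.954 17.095
    endloop
  endfacet
  facet normal 0.0000 1.0000 0.0000
    outer loop
      vertex 5.792 25.954 0.000
      vertex 0.000 25.954 17.095
      vertex 5.792 25.954 17.095
    endloop
  endfacet
  facet normal -1.0000 0.0000 0.0000
    outer loop
      vertex 0.000 25.954 0.000
      vertex 0.000 0.000 0.000
      vertex 0.000 0.000 17.095
    endloop
  endfacet
  facet normal -1.0000 0.0000 0.0000
    outer loop
      vertex 0.000 25.954 0.000
      vertex 0.000 0.000 17.095
      vertex 0.000 25.954 17.095
    endloop
  endfacet
endsolid part

The G0 Z moves step by Δz≈3.419 mm. Every layer's G1 loop is the same polygon, so the solid is a straight extrusion of it from z=0 to z≈17.1. Closing with flat bottom and top caps and triangulating gives 20 facets — an L-shaped prism: outer 21.4 × 26 mm, arm thicknesses ≈ 9.74 mm (horizontal) and 5.79 mm (vertical), extruded 17.1 mm in z.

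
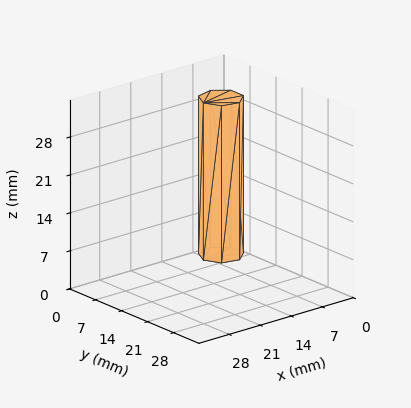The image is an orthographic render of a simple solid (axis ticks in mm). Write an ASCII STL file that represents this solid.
Reading the render: the shape is a regular 7-sided prism (a cylinder approximated with 7 flat sides), circumscribed radius ≈ 4 mm, height ≈ 29 mm (dimensions read to the nearest mm from the axis ticks). For the STL, each face is triangulated and given an outward normal.

solid part
  facet normal 0.0000 0.0000 -1.0000
    outer loop
      vertex 3.1 7.9 0.0
      vertex 6.5 7.1 0.0
      vertex 8.0 4.0 0.0
    endloop
  endfacet
  facet normal 0.0000 0.0000 -1.0000
    outer loop
      vertex 0.4 5.7 0.0
      vertex 3.1 7.9 0.0
      vertex 8.0 4.0 0.0
    endloop
  endfacet
  facet normal 0.0000 0.0000 -1.0000
    outer loop
      vertex 0.4 2.3 0.0
      vertex 0.4 5.7 0.0
      vertex 8.0 4.0 0.0
    endloop
  endfacet
  facet normal 0.0000 0.0000 -1.0000
    outer loop
      vertex 3.1 0.1 0.0
      vertex 0.4 2.3 0.0
      vertex 8.0 4.0 0.0
    endloop
  endfacet
  facet normal 0.0000 0.0000 -1.0000
    outer loop
      vertex 6.5 0.9 0.0
      vertex 3.1 0.1 0.0
      vertex 8.0 4.0 0.0
    endloop
  endfacet
  facet normal 0.0000 0.0000 1.0000
    outer loop
      vertex 8.0 4.0 29.0
      vertex 6.5 7.1 29.0
      vertex 3.1 7.9 29.0
    endloop
  endfacet
  facet normal 0.0000 0.0000 1.0000
    outer loop
      vertex 8.0 4.0 29.0
      vertex 3.1 7.9 29.0
      vertex 0.4 5.7 29.0
    endloop
  endfacet
  facet normal 0.0000 0.0000 1.0000
    outer loop
      vertex 8.0 4.0 29.0
      vertex 0.4 5.7 29.0
      vertex 0.4 2.3 29.0
    endloop
  endfacet
  facet normal 0.0000 0.0000 1.0000
    outer loop
      vertex 8.0 4.0 29.0
      vertex 0.4 2.3 29.0
      vertex 3.1 0.1 29.0
    endloop
  endfacet
  facet normal 0.0000 0.0000 1.0000
    outer loop
      vertex 8.0 4.0 29.0
      vertex 3.1 0.1 29.0
      vertex 6.5 0.9 29.0
    endloop
  endfacet
  facet normal 0.9002 0.4356 0.0000
    outer loop
      vertex 8.0 4.0 0.0
      vertex 6.5 7.1 0.0
      vertex 6.5 7.1 29.0
    endloop
  endfacet
  facet normal 0.9002 0.4356 0.0000
    outer loop
      vertex 8.0 4.0 0.0
      vertex 6.5 7.1 29.0
      vertex 8.0 4.0 29.0
    endloop
  endfacet
  facet normal 0.2290 0.9734 0.0000
    outer loop
      vertex 6.5 7.1 0.0
      vertex 3.1 7.9 0.0
      vertex 3.1 7.9 29.0
    endloop
  endfacet
  facet normal 0.2290 0.9734 0.0000
    outer loop
      vertex 6.5 7.1 0.0
      vertex 3.1 7.9 29.0
      vertex 6.5 7.1 29.0
    endloop
  endfacet
  facet normal -0.6317 0.7752 0.0000
    outer loop
      vertex 3.1 7.9 0.0
      vertex 0.4 5.7 0.0
      vertex 0.4 5.7 29.0
    endloop
  endfacet
  facet normal -0.6317 0.7752 0.0000
    outer loop
      vertex 3.1 7.9 0.0
      vertex 0.4 5.7 29.0
      vertex 3.1 7.9 29.0
    endloop
  endfacet
  facet normal -1.0000 0.0000 0.0000
    outer loop
      vertex 0.4 5.7 0.0
      vertex 0.4 2.3 0.0
      vertex 0.4 2.3 29.0
    endloop
  endfacet
  facet normal -1.0000 0.0000 0.0000
    outer loop
      vertex 0.4 5.7 0.0
      vertex 0.4 2.3 29.0
      vertex 0.4 5.7 29.0
    endloop
  endfacet
  facet normal -0.6317 -0.7752 0.0000
    outer loop
      vertex 0.4 2.3 0.0
      vertex 3.1 0.1 0.0
      vertex 3.1 0.1 29.0
    endloop
  endfacet
  facet normal -0.6317 -0.7752 0.0000
    outer loop
      vertex 0.4 2.3 0.0
      vertex 3.1 0.1 29.0
      vertex 0.4 2.3 29.0
    endloop
  endfacet
  facet normal 0.2290 -0.9734 0.0000
    outer loop
      vertex 3.1 0.1 0.0
      vertex 6.5 0.9 0.0
      vertex 6.5 0.9 29.0
    endloop
  endfacet
  facet normal 0.2290 -0.9734 0.0000
    outer loop
      vertex 3.1 0.1 0.0
      vertex 6.5 0.9 29.0
      vertex 3.1 0.1 29.0
    endloop
  endfacet
  facet normal 0.9002 -0.4356 0.0000
    outer loop
      vertex 6.5 0.9 0.0
      vertex 8.0 4.0 0.0
      vertex 8.0 4.0 29.0
    endloop
  endfacet
  facet normal 0.9002 -0.4356 0.0000
    outer loop
      vertex 6.5 0.9 0.0
      vertex 8.0 4.0 29.0
      vertex 6.5 0.9 29.0
    endloop
  endfacet
endsolid part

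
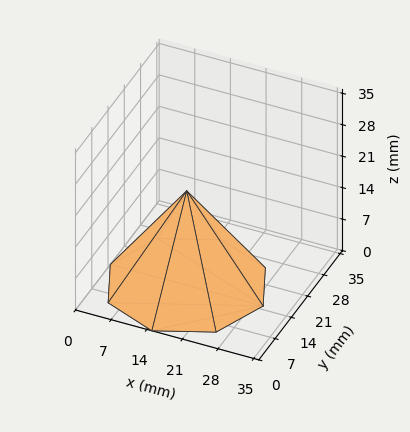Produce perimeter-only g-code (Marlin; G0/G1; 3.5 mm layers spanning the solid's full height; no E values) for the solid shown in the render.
Reading the render: the shape is a regular 8-sided pyramid, base circumscribed radius ≈ 15 mm, apex at z ≈ 21 mm (dimensions read to the nearest mm from the axis ticks). For the g-code, the solid's height is divided into equal slices at the stated Δz and each level perimeter traced with G1 moves after a G0 lift.

; perimeter-only toolpath
G21 ; units = mm
G90 ; absolute positioning
G28 ; home
; layer 1
G0 Z3.5
G0 X27.5 Y15.0
G1 X23.8 Y23.8
G1 X15.0 Y27.5
G1 X6.2 Y23.8
G1 X2.5 Y15.0
G1 X6.2 Y6.2
G1 X15.0 Y2.5
G1 X23.8 Y6.2
G1 X27.5 Y15.0
; layer 2
G0 Z7.0
G0 X25.0 Y15.0
G1 X22.1 Y22.1
G1 X15.0 Y25.0
G1 X7.9 Y22.1
G1 X5.0 Y15.0
G1 X7.9 Y7.9
G1 X15.0 Y5.0
G1 X22.1 Y7.9
G1 X25.0 Y15.0
; layer 3
G0 Z10.5
G0 X22.5 Y15.0
G1 X20.3 Y20.3
G1 X15.0 Y22.5
G1 X9.7 Y20.3
G1 X7.5 Y15.0
G1 X9.7 Y9.7
G1 X15.0 Y7.5
G1 X20.3 Y9.7
G1 X22.5 Y15.0
; layer 4
G0 Z14.0
G0 X20.0 Y15.0
G1 X18.5 Y18.5
G1 X15.0 Y20.0
G1 X11.5 Y18.5
G1 X10.0 Y15.0
G1 X11.5 Y11.5
G1 X15.0 Y10.0
G1 X18.5 Y11.5
G1 X20.0 Y15.0
; layer 5
G0 Z17.5
G0 X17.5 Y15.0
G1 X16.8 Y16.8
G1 X15.0 Y17.5
G1 X13.2 Y16.8
G1 X12.5 Y15.0
G1 X13.2 Y13.2
G1 X15.0 Y12.5
G1 X16.8 Y13.2
G1 X17.5 Y15.0
M2 ; end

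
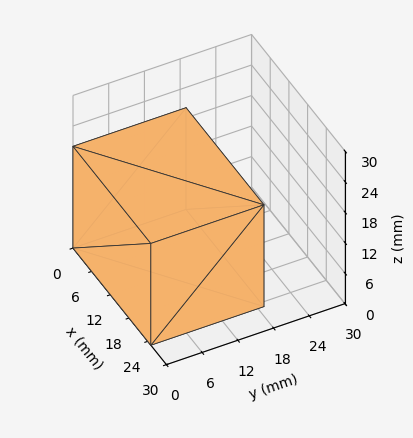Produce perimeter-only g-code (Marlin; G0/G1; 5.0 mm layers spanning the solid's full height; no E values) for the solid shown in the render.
Reading the render: the shape is a rectangular box, roughly 25 × 19 mm footprint and 20 mm tall (dimensions read to the nearest mm from the axis ticks). For the g-code, the solid's height is divided into equal slices at the stated Δz and each level perimeter traced with G1 moves after a G0 lift.

; perimeter-only toolpath
G21 ; units = mm
G90 ; absolute positioning
G28 ; home
; layer 1
G0 Z5.0
G0 X0.0 Y0.0
G1 X25.0 Y0.0
G1 X25.0 Y19.0
G1 X0.0 Y19.0
G1 X0.0 Y0.0
; layer 2
G0 Z10.0
G0 X0.0 Y0.0
G1 X25.0 Y0.0
G1 X25.0 Y19.0
G1 X0.0 Y19.0
G1 X0.0 Y0.0
; layer 3
G0 Z15.0
G0 X0.0 Y0.0
G1 X25.0 Y0.0
G1 X25.0 Y19.0
G1 X0.0 Y19.0
G1 X0.0 Y0.0
; layer 4
G0 Z20.0
G0 X0.0 Y0.0
G1 X25.0 Y0.0
G1 X25.0 Y19.0
G1 X0.0 Y19.0
G1 X0.0 Y0.0
M2 ; end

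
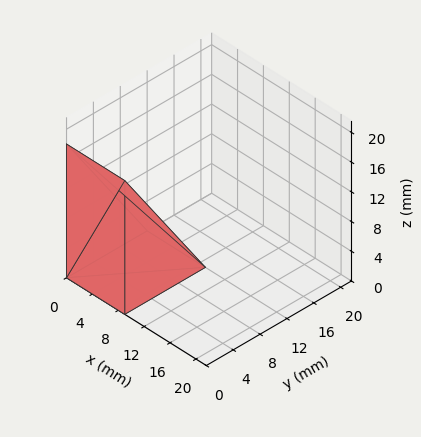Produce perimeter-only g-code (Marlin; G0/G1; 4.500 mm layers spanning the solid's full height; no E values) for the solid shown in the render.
Reading the render: the shape is a wedge (ramp): 9 × 12 mm base, rising to 18 mm along the y=0 edge and sloping linearly to z=0 at y=12 (dimensions read to the nearest mm from the axis ticks). For the g-code, the solid's height is divided into equal slices at the stated Δz and each level perimeter traced with G1 moves after a G0 lift.

; perimeter-only toolpath
G21 ; units = mm
G90 ; absolute positioning
G28 ; home
; layer 1
G0 Z4.500
G0 X0.000 Y0.000
G1 X9.000 Y0.000
G1 X9.000 Y9.000
G1 X0.000 Y9.000
G1 X0.000 Y0.000
; layer 2
G0 Z9.000
G0 X0.000 Y0.000
G1 X9.000 Y0.000
G1 X9.000 Y6.000
G1 X0.000 Y6.000
G1 X0.000 Y0.000
; layer 3
G0 Z13.500
G0 X0.000 Y0.000
G1 X9.000 Y0.000
G1 X9.000 Y3.000
G1 X0.000 Y3.000
G1 X0.000 Y0.000
M2 ; end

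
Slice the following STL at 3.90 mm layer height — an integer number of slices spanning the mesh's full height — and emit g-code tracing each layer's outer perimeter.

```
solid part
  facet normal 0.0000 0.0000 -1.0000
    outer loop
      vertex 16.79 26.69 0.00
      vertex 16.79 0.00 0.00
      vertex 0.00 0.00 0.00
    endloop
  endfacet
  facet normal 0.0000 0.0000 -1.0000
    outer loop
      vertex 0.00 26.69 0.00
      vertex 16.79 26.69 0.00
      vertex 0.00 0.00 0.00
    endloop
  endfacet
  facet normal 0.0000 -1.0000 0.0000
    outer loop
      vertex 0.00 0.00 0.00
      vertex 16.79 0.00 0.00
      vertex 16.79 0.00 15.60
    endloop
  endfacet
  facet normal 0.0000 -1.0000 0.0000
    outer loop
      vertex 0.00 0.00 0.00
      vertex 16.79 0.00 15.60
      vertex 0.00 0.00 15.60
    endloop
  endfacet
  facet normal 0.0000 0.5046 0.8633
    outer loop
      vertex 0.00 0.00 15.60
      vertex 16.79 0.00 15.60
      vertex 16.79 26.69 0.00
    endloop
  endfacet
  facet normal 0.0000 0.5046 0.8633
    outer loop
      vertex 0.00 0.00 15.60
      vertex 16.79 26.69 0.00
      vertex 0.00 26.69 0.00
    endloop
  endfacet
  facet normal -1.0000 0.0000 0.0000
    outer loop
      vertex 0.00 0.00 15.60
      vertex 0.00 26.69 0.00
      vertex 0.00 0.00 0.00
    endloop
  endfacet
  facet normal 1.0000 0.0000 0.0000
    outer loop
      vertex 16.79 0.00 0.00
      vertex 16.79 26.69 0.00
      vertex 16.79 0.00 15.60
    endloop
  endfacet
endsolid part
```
; perimeter-only toolpath
G21 ; units = mm
G90 ; absolute positioning
G28 ; home
; layer 1
G0 Z3.90
G0 X0.00 Y0.00
G1 X16.79 Y0.00
G1 X16.79 Y20.02
G1 X0.00 Y20.02
G1 X0.00 Y0.00
; layer 2
G0 Z7.80
G0 X0.00 Y0.00
G1 X16.79 Y0.00
G1 X16.79 Y13.35
G1 X0.00 Y13.35
G1 X0.00 Y0.00
; layer 3
G0 Z11.70
G0 X0.00 Y0.00
G1 X16.79 Y0.00
G1 X16.79 Y6.67
G1 X0.00 Y6.67
G1 X0.00 Y0.00
M2 ; end

The solid is a wedge (ramp): 16.8 × 26.7 mm base, rising to 15.6 mm along the y=0 edge and sloping linearly to z=0 at y=26.7. Slicing at Δz = 3.90 mm — 4 equal slices spanning the solid's height, so layer i sits at z = i·h/4 — gives 3 non-empty perimeters. Each is a 4-segment closed polygon; G0 lifts to the layer z and rapids to the start vertex, then G1 traces the edges. The cross-section shrinks linearly with z (the slice at the apex is degenerate and omitted).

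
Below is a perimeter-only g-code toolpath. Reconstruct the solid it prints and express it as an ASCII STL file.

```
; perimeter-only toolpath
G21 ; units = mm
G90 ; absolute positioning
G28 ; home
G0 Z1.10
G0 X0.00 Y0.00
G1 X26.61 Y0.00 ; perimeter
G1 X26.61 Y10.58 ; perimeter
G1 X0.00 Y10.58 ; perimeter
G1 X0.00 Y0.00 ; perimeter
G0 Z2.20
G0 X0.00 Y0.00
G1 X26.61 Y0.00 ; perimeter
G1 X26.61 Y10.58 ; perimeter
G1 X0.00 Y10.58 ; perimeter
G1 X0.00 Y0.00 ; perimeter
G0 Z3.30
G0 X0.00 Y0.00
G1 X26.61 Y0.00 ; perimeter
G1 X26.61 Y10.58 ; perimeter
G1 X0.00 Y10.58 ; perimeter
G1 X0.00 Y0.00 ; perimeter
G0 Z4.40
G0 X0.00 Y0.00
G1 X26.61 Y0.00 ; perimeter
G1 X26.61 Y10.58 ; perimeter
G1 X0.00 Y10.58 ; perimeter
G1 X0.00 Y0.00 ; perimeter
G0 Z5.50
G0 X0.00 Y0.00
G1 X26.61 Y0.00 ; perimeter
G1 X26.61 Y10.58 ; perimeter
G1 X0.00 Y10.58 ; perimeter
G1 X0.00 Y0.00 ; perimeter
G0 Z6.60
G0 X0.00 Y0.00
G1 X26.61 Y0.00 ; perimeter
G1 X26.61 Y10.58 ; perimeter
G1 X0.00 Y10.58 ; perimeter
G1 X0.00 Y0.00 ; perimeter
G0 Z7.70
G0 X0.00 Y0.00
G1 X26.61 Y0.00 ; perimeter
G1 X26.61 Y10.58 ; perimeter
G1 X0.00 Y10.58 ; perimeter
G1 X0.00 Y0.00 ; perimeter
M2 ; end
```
solid part
  facet normal 0.0000 0.0000 -1.0000
    outer loop
      vertex 26.61 10.58 0.00
      vertex 26.61 0.00 0.00
      vertex 0.00 0.00 0.00
    endloop
  endfacet
  facet normal 0.0000 0.0000 -1.0000
    outer loop
      vertex 0.00 10.58 0.00
      vertex 26.61 10.58 0.00
      vertex 0.00 0.00 0.00
    endloop
  endfacet
  facet normal 0.0000 0.0000 1.0000
    outer loop
      vertex 0.00 0.00 7.70
      vertex 26.61 0.00 7.70
      vertex 26.61 10.58 7.70
    endloop
  endfacet
  facet normal 0.0000 0.0000 1.0000
    outer loop
      vertex 0.00 0.00 7.70
      vertex 26.61 10.58 7.70
      vertex 0.00 10.58 7.70
    endloop
  endfacet
  facet normal 0.0000 -1.0000 0.0000
    outer loop
      vertex 0.00 0.00 0.00
      vertex 26.61 0.00 0.00
      vertex 26.61 0.00 7.70
    endloop
  endfacet
  facet normal 0.0000 -1.0000 0.0000
    outer loop
      vertex 0.00 0.00 0.00
      vertex 26.61 0.00 7.70
      vertex 0.00 0.00 7.70
    endloop
  endfacet
  facet normal 0.0000 1.0000 0.0000
    outer loop
      vertex 26.61 10.58 7.70
      vertex 26.61 10.58 0.00
      vertex 0.00 10.58 0.00
    endloop
  endfacet
  facet normal 0.0000 1.0000 0.0000
    outer loop
      vertex 0.00 10.58 7.70
      vertex 26.61 10.58 7.70
      vertex 0.00 10.58 0.00
    endloop
  endfacet
  facet normal -1.0000 0.0000 0.0000
    outer loop
      vertex 0.00 10.58 7.70
      vertex 0.00 10.58 0.00
      vertex 0.00 0.00 0.00
    endloop
  endfacet
  facet normal -1.0000 0.0000 0.0000
    outer loop
      vertex 0.00 0.00 7.70
      vertex 0.00 10.58 7.70
      vertex 0.00 0.00 0.00
    endloop
  endfacet
  facet normal 1.0000 0.0000 0.0000
    outer loop
      vertex 26.61 0.00 0.00
      vertex 26.61 10.58 0.00
      vertex 26.61 10.58 7.70
    endloop
  endfacet
  facet normal 1.0000 0.0000 0.0000
    outer loop
      vertex 26.61 0.00 0.00
      vertex 26.61 10.58 7.70
      vertex 26.61 0.00 7.70
    endloop
  endfacet
endsolid part

The G0 Z moves step by Δz≈1.10 mm. Every layer's G1 loop is the same polygon, so the solid is a straight extrusion of it from z=0 to z≈7.7. Closing with flat bottom and top caps and triangulating gives 12 facets — a rectangular box, roughly 26.6 × 10.6 mm footprint and 7.7 mm tall.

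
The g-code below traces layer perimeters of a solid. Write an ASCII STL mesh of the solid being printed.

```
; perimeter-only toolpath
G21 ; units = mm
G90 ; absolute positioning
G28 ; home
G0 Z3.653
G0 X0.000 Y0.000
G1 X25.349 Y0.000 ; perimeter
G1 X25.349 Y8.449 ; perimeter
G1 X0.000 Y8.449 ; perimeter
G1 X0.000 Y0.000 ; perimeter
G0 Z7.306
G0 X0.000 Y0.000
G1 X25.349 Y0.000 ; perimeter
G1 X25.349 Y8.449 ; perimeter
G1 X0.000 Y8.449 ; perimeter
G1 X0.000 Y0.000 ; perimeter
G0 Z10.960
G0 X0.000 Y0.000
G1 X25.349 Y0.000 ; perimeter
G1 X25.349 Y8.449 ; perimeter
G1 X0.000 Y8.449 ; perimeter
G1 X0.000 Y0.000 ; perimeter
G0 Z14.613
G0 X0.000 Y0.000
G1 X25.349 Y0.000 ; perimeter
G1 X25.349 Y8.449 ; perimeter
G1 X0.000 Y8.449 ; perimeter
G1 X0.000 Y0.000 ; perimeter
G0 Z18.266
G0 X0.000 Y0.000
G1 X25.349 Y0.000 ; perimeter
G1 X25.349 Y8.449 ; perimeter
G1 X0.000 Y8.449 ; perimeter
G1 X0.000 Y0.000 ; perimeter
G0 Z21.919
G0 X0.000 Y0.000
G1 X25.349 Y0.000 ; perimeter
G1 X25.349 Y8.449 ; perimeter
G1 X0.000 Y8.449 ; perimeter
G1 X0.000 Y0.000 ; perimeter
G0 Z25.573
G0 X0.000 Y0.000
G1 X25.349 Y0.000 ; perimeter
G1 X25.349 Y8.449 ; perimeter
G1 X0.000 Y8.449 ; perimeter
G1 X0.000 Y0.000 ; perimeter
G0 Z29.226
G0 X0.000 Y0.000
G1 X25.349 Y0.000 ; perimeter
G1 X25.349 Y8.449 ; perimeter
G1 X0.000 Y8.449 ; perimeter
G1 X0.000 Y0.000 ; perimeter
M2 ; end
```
solid part
  facet normal 0.0000 0.0000 -1.0000
    outer loop
      vertex 25.349 8.449 0.000
      vertex 25.349 0.000 0.000
      vertex 0.000 0.000 0.000
    endloop
  endfacet
  facet normal 0.0000 0.0000 -1.0000
    outer loop
      vertex 0.000 8.449 0.000
      vertex 25.349 8.449 0.000
      vertex 0.000 0.000 0.000
    endloop
  endfacet
  facet normal 0.0000 0.0000 1.0000
    outer loop
      vertex 0.000 0.000 29.226
      vertex 25.349 0.000 29.226
      vertex 25.349 8.449 29.226
    endloop
  endfacet
  facet normal 0.0000 0.0000 1.0000
    outer loop
      vertex 0.000 0.000 29.226
      vertex 25.349 8.449 29.226
      vertex 0.000 8.449 29.226
    endloop
  endfacet
  facet normal 0.0000 -1.0000 0.0000
    outer loop
      vertex 0.000 0.000 0.000
      vertex 25.349 0.000 0.000
      vertex 25.349 0.000 29.226
    endloop
  endfacet
  facet normal 0.0000 -1.0000 0.0000
    outer loop
      vertex 0.000 0.000 0.000
      vertex 25.349 0.000 29.226
      vertex 0.000 0.000 29.226
    endloop
  endfacet
  facet normal 0.0000 1.0000 0.0000
    outer loop
      vertex 25.349 8.449 29.226
      vertex 25.349 8.449 0.000
      vertex 0.000 8.449 0.000
    endloop
  endfacet
  facet normal 0.0000 1.0000 0.0000
    outer loop
      vertex 0.000 8.449 29.226
      vertex 25.349 8.449 29.226
      vertex 0.000 8.449 0.000
    endloop
  endfacet
  facet normal -1.0000 0.0000 0.0000
    outer loop
      vertex 0.000 8.449 29.226
      vertex 0.000 8.449 0.000
      vertex 0.000 0.000 0.000
    endloop
  endfacet
  facet normal -1.0000 0.0000 0.0000
    outer loop
      vertex 0.000 0.000 29.226
      vertex 0.000 8.449 29.226
      vertex 0.000 0.000 0.000
    endloop
  endfacet
  facet normal 1.0000 0.0000 0.0000
    outer loop
      vertex 25.349 0.000 0.000
      vertex 25.349 8.449 0.000
      vertex 25.349 8.449 29.226
    endloop
  endfacet
  facet normal 1.0000 0.0000 0.0000
    outer loop
      vertex 25.349 0.000 0.000
      vertex 25.349 8.449 29.226
      vertex 25.349 0.000 29.226
    endloop
  endfacet
endsolid part

The G0 Z moves step by Δz≈3.653 mm. Every layer's G1 loop is the same polygon, so the solid is a straight extrusion of it from z=0 to z≈29.2. Closing with flat bottom and top caps and triangulating gives 12 facets — a rectangular box, roughly 25.3 × 8.45 mm footprint and 29.2 mm tall.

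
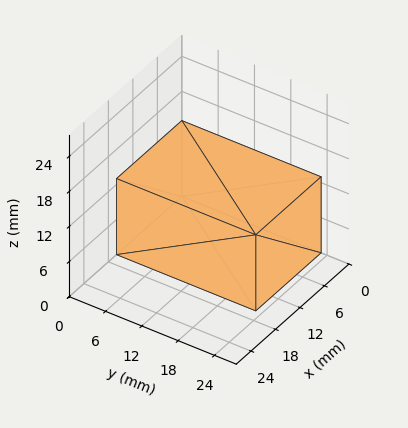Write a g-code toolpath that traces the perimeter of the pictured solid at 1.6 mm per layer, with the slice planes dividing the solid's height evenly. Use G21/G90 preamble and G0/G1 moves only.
Reading the render: the shape is a rectangular box, roughly 16 × 23 mm footprint and 13 mm tall (dimensions read to the nearest mm from the axis ticks). For the g-code, the solid's height is divided into equal slices at the stated Δz and each level perimeter traced with G1 moves after a G0 lift.

; perimeter-only toolpath
G21 ; units = mm
G90 ; absolute positioning
G28 ; home
; layer 1
G0 Z1.6
G0 X0.0 Y0.0
G1 X16.0 Y0.0
G1 X16.0 Y23.0
G1 X0.0 Y23.0
G1 X0.0 Y0.0
; layer 2
G0 Z3.2
G0 X0.0 Y0.0
G1 X16.0 Y0.0
G1 X16.0 Y23.0
G1 X0.0 Y23.0
G1 X0.0 Y0.0
; layer 3
G0 Z4.9
G0 X0.0 Y0.0
G1 X16.0 Y0.0
G1 X16.0 Y23.0
G1 X0.0 Y23.0
G1 X0.0 Y0.0
; layer 4
G0 Z6.5
G0 X0.0 Y0.0
G1 X16.0 Y0.0
G1 X16.0 Y23.0
G1 X0.0 Y23.0
G1 X0.0 Y0.0
; layer 5
G0 Z8.1
G0 X0.0 Y0.0
G1 X16.0 Y0.0
G1 X16.0 Y23.0
G1 X0.0 Y23.0
G1 X0.0 Y0.0
; layer 6
G0 Z9.8
G0 X0.0 Y0.0
G1 X16.0 Y0.0
G1 X16.0 Y23.0
G1 X0.0 Y23.0
G1 X0.0 Y0.0
; layer 7
G0 Z11.4
G0 X0.0 Y0.0
G1 X16.0 Y0.0
G1 X16.0 Y23.0
G1 X0.0 Y23.0
G1 X0.0 Y0.0
; layer 8
G0 Z13.0
G0 X0.0 Y0.0
G1 X16.0 Y0.0
G1 X16.0 Y23.0
G1 X0.0 Y23.0
G1 X0.0 Y0.0
M2 ; end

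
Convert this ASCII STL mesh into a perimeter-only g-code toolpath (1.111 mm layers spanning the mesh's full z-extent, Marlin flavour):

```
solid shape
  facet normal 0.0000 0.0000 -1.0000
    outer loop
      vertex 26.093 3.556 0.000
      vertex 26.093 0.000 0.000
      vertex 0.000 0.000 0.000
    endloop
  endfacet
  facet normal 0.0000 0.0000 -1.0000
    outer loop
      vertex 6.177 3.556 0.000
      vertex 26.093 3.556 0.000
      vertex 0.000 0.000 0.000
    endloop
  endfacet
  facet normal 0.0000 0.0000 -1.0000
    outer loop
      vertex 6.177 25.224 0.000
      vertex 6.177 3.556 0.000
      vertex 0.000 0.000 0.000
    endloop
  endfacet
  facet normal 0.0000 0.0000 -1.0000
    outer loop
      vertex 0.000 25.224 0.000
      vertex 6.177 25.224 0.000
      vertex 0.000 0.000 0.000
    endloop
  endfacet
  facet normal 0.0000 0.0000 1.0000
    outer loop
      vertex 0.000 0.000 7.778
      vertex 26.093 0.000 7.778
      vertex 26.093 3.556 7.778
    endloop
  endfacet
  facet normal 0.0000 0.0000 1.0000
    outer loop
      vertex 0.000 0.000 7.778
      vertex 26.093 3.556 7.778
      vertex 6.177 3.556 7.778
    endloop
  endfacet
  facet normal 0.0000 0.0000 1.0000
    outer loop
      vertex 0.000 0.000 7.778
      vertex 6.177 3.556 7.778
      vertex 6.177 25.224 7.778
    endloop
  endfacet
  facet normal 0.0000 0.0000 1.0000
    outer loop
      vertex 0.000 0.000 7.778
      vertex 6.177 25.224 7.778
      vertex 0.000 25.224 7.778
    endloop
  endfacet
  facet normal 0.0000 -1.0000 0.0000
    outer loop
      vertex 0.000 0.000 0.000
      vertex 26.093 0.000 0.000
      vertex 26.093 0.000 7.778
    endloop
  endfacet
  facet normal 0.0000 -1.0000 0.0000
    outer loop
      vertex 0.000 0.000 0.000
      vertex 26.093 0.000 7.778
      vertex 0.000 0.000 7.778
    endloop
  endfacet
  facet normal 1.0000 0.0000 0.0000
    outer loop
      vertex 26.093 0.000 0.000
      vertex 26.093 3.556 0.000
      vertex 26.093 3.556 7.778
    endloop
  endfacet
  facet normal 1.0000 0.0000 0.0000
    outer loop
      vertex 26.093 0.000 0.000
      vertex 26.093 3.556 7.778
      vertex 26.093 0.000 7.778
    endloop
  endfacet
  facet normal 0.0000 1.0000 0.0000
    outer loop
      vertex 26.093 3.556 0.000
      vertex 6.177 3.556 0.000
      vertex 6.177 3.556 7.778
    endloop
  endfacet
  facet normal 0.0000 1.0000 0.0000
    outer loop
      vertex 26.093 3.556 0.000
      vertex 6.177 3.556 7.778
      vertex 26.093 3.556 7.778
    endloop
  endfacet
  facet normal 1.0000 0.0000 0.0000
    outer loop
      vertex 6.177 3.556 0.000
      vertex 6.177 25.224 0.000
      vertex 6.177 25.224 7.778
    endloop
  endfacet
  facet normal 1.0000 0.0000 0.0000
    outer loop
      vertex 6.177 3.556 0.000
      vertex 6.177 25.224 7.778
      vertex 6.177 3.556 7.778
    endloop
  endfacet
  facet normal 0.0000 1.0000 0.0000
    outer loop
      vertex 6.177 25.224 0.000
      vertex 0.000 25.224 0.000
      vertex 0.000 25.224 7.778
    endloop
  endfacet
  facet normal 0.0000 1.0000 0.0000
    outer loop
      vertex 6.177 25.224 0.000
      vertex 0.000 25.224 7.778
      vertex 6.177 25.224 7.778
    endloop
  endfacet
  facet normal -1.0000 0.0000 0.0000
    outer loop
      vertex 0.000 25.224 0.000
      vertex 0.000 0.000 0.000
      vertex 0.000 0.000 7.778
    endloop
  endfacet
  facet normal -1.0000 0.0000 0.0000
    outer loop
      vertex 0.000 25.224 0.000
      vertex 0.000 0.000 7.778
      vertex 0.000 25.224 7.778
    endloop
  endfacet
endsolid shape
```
; perimeter-only toolpath
G21 ; units = mm
G90 ; absolute positioning
G28 ; home
; layer 1
G0 Z1.111
G0 X0.000 Y0.000
G1 X26.093 Y0.000
G1 X26.093 Y3.556
G1 X6.177 Y3.556
G1 X6.177 Y25.224
G1 X0.000 Y25.224
G1 X0.000 Y0.000
; layer 2
G0 Z2.222
G0 X0.000 Y0.000
G1 X26.093 Y0.000
G1 X26.093 Y3.556
G1 X6.177 Y3.556
G1 X6.177 Y25.224
G1 X0.000 Y25.224
G1 X0.000 Y0.000
; layer 3
G0 Z3.333
G0 X0.000 Y0.000
G1 X26.093 Y0.000
G1 X26.093 Y3.556
G1 X6.177 Y3.556
G1 X6.177 Y25.224
G1 X0.000 Y25.224
G1 X0.000 Y0.000
; layer 4
G0 Z4.445
G0 X0.000 Y0.000
G1 X26.093 Y0.000
G1 X26.093 Y3.556
G1 X6.177 Y3.556
G1 X6.177 Y25.224
G1 X0.000 Y25.224
G1 X0.000 Y0.000
; layer 5
G0 Z5.556
G0 X0.000 Y0.000
G1 X26.093 Y0.000
G1 X26.093 Y3.556
G1 X6.177 Y3.556
G1 X6.177 Y25.224
G1 X0.000 Y25.224
G1 X0.000 Y0.000
; layer 6
G0 Z6.667
G0 X0.000 Y0.000
G1 X26.093 Y0.000
G1 X26.093 Y3.556
G1 X6.177 Y3.556
G1 X6.177 Y25.224
G1 X0.000 Y25.224
G1 X0.000 Y0.000
; layer 7
G0 Z7.778
G0 X0.000 Y0.000
G1 X26.093 Y0.000
G1 X26.093 Y3.556
G1 X6.177 Y3.556
G1 X6.177 Y25.224
G1 X0.000 Y25.224
G1 X0.000 Y0.000
M2 ; end

The solid is an L-shaped prism: outer 26.1 × 25.2 mm, arm thicknesses ≈ 3.56 mm (horizontal) and 6.18 mm (vertical), extruded 7.78 mm in z. Slicing at Δz = 1.111 mm — 7 equal slices spanning the solid's height, so layer i sits at z = i·h/7 — gives 7 non-empty perimeters. Each is a 6-segment closed polygon; G0 lifts to the layer z and rapids to the start vertex, then G1 traces the edges.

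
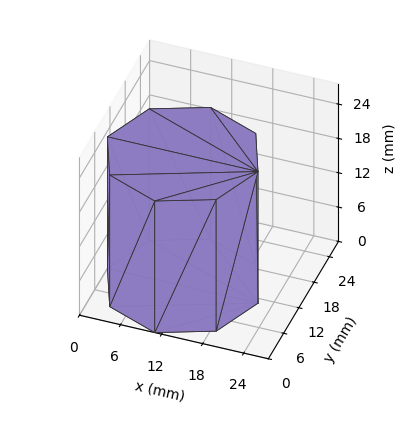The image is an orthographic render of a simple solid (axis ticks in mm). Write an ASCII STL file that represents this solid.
Reading the render: the shape is a regular 8-sided prism (a cylinder approximated with 8 flat sides), circumscribed radius ≈ 11 mm, height ≈ 23 mm (dimensions read to the nearest mm from the axis ticks). For the STL, each face is triangulated and given an outward normal.

solid part
  facet normal 0.0000 0.0000 -1.0000
    outer loop
      vertex 11.000 22.000 0.000
      vertex 18.778 18.778 0.000
      vertex 22.000 11.000 0.000
    endloop
  endfacet
  facet normal 0.0000 0.0000 -1.0000
    outer loop
      vertex 3.222 18.778 0.000
      vertex 11.000 22.000 0.000
      vertex 22.000 11.000 0.000
    endloop
  endfacet
  facet normal 0.0000 0.0000 -1.0000
    outer loop
      vertex 0.000 11.000 0.000
      vertex 3.222 18.778 0.000
      vertex 22.000 11.000 0.000
    endloop
  endfacet
  facet normal 0.0000 0.0000 -1.0000
    outer loop
      vertex 3.222 3.222 0.000
      vertex 0.000 11.000 0.000
      vertex 22.000 11.000 0.000
    endloop
  endfacet
  facet normal 0.0000 0.0000 -1.0000
    outer loop
      vertex 11.000 0.000 0.000
      vertex 3.222 3.222 0.000
      vertex 22.000 11.000 0.000
    endloop
  endfacet
  facet normal 0.0000 0.0000 -1.0000
    outer loop
      vertex 18.778 3.222 0.000
      vertex 11.000 0.000 0.000
      vertex 22.000 11.000 0.000
    endloop
  endfacet
  facet normal 0.0000 0.0000 1.0000
    outer loop
      vertex 22.000 11.000 23.000
      vertex 18.778 18.778 23.000
      vertex 11.000 22.000 23.000
    endloop
  endfacet
  facet normal 0.0000 0.0000 1.0000
    outer loop
      vertex 22.000 11.000 23.000
      vertex 11.000 22.000 23.000
      vertex 3.222 18.778 23.000
    endloop
  endfacet
  facet normal 0.0000 0.0000 1.0000
    outer loop
      vertex 22.000 11.000 23.000
      vertex 3.222 18.778 23.000
      vertex 0.000 11.000 23.000
    endloop
  endfacet
  facet normal 0.0000 0.0000 1.0000
    outer loop
      vertex 22.000 11.000 23.000
      vertex 0.000 11.000 23.000
      vertex 3.222 3.222 23.000
    endloop
  endfacet
  facet normal 0.0000 0.0000 1.0000
    outer loop
      vertex 22.000 11.000 23.000
      vertex 3.222 3.222 23.000
      vertex 11.000 0.000 23.000
    endloop
  endfacet
  facet normal 0.0000 0.0000 1.0000
    outer loop
      vertex 22.000 11.000 23.000
      vertex 11.000 0.000 23.000
      vertex 18.778 3.222 23.000
    endloop
  endfacet
  facet normal 0.9239 0.3827 0.0000
    outer loop
      vertex 22.000 11.000 0.000
      vertex 18.778 18.778 0.000
      vertex 18.778 18.778 23.000
    endloop
  endfacet
  facet normal 0.9239 0.3827 0.0000
    outer loop
      vertex 22.000 11.000 0.000
      vertex 18.778 18.778 23.000
      vertex 22.000 11.000 23.000
    endloop
  endfacet
  facet normal 0.3827 0.9239 0.0000
    outer loop
      vertex 18.778 18.778 0.000
      vertex 11.000 22.000 0.000
      vertex 11.000 22.000 23.000
    endloop
  endfacet
  facet normal 0.3827 0.9239 0.0000
    outer loop
      vertex 18.778 18.778 0.000
      vertex 11.000 22.000 23.000
      vertex 18.778 18.778 23.000
    endloop
  endfacet
  facet normal -0.3827 0.9239 0.0000
    outer loop
      vertex 11.000 22.000 0.000
      vertex 3.222 18.778 0.000
      vertex 3.222 18.778 23.000
    endloop
  endfacet
  facet normal -0.3827 0.9239 0.0000
    outer loop
      vertex 11.000 22.000 0.000
      vertex 3.222 18.778 23.000
      vertex 11.000 22.000 23.000
    endloop
  endfacet
  facet normal -0.9239 0.3827 0.0000
    outer loop
      vertex 3.222 18.778 0.000
      vertex 0.000 11.000 0.000
      vertex 0.000 11.000 23.000
    endloop
  endfacet
  facet normal -0.9239 0.3827 0.0000
    outer loop
      vertex 3.222 18.778 0.000
      vertex 0.000 11.000 23.000
      vertex 3.222 18.778 23.000
    endloop
  endfacet
  facet normal -0.9239 -0.3827 0.0000
    outer loop
      vertex 0.000 11.000 0.000
      vertex 3.222 3.222 0.000
      vertex 3.222 3.222 23.000
    endloop
  endfacet
  facet normal -0.9239 -0.3827 0.0000
    outer loop
      vertex 0.000 11.000 0.000
      vertex 3.222 3.222 23.000
      vertex 0.000 11.000 23.000
    endloop
  endfacet
  facet normal -0.3827 -0.9239 0.0000
    outer loop
      vertex 3.222 3.222 0.000
      vertex 11.000 0.000 0.000
      vertex 11.000 0.000 23.000
    endloop
  endfacet
  facet normal -0.3827 -0.9239 0.0000
    outer loop
      vertex 3.222 3.222 0.000
      vertex 11.000 0.000 23.000
      vertex 3.222 3.222 23.000
    endloop
  endfacet
  facet normal 0.3827 -0.9239 0.0000
    outer loop
      vertex 11.000 0.000 0.000
      vertex 18.778 3.222 0.000
      vertex 18.778 3.222 23.000
    endloop
  endfacet
  facet normal 0.3827 -0.9239 0.0000
    outer loop
      vertex 11.000 0.000 0.000
      vertex 18.778 3.222 23.000
      vertex 11.000 0.000 23.000
    endloop
  endfacet
  facet normal 0.9239 -0.3827 0.0000
    outer loop
      vertex 18.778 3.222 0.000
      vertex 22.000 11.000 0.000
      vertex 22.000 11.000 23.000
    endloop
  endfacet
  facet normal 0.9239 -0.3827 0.0000
    outer loop
      vertex 18.778 3.222 0.000
      vertex 22.000 11.000 23.000
      vertex 18.778 3.222 23.000
    endloop
  endfacet
endsolid part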